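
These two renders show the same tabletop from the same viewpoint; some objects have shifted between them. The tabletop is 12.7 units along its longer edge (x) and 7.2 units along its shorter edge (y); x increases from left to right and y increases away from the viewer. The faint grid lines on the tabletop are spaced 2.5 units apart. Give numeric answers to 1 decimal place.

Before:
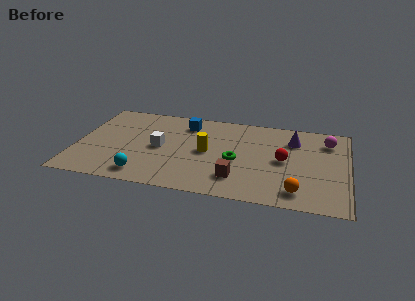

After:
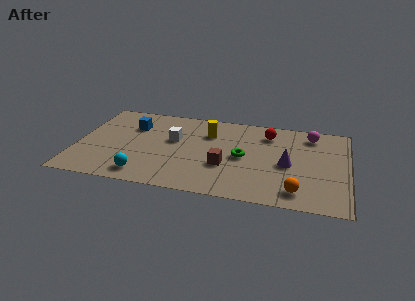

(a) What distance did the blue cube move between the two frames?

2.6

The blue cube moved from about (5.0, 5.8) to (2.5, 5.1), a distance of √(2.5² + 0.7²) ≈ 2.6.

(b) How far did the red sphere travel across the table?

2.2

The red sphere moved from about (9.7, 3.6) to (8.9, 5.7), a distance of √(0.8² + 2.1²) ≈ 2.2.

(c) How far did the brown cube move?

1.1

The brown cube moved from about (7.6, 1.7) to (7.0, 2.6), a distance of √(0.6² + 0.9²) ≈ 1.1.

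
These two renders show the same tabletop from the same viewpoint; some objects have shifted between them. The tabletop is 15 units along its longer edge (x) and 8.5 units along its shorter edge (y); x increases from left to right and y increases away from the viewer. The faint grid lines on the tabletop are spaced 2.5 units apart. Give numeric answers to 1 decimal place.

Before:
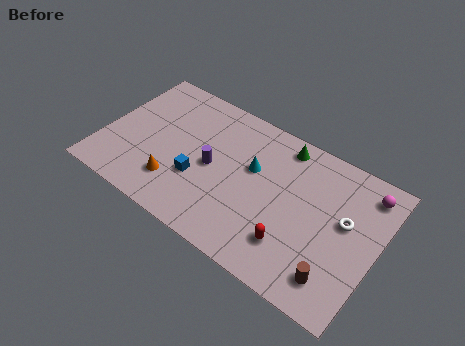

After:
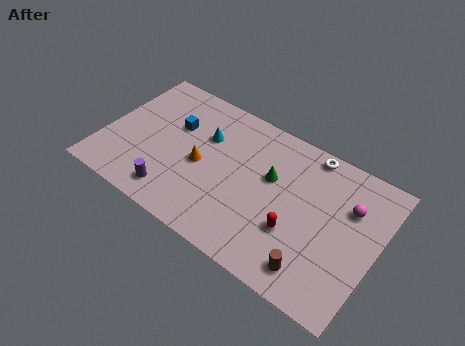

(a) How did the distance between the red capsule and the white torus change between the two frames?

+1.1

They were about 3.7 units apart before and 4.8 after — 1.1 units further apart.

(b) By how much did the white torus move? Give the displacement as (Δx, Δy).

(-2.4, 2.8)

The white torus started near (13.2, 4.9) and ended near (10.8, 7.7).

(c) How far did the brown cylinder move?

1.1

The brown cylinder was near (13.2, 1.6) before and (12.1, 1.4) after, so it travelled √(1.1² + 0.2²) ≈ 1.1 units.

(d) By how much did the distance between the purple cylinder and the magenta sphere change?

+1.5

The distance was about 8.5 in the first image and 10.0 in the second, so they moved 1.5 units further apart.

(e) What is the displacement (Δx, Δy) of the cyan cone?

(-2.8, 0.5)

The cyan cone started near (8.1, 5.2) and ended near (5.3, 5.7).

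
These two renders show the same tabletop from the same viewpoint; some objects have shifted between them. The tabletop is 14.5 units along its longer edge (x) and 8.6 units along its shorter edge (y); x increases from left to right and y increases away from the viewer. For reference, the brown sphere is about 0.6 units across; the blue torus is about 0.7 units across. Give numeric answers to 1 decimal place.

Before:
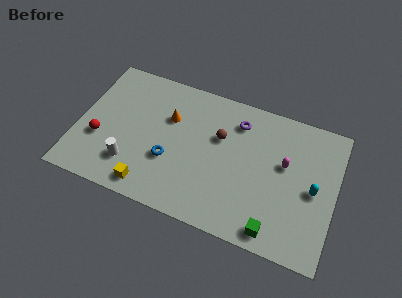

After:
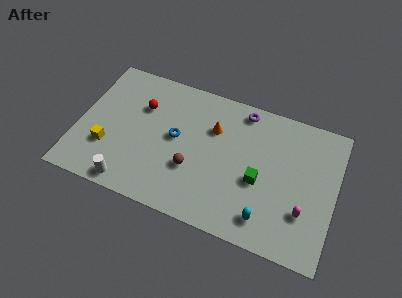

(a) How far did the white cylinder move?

1.2

The white cylinder moved from about (3.2, 2.1) to (3.3, 0.9), a distance of √(0.1² + 1.2²) ≈ 1.2.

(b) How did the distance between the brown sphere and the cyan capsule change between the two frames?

-1.0

They were about 5.6 units apart before and 4.6 after — 1.0 units closer together.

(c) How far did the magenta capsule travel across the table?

2.8

The magenta capsule moved from about (11.6, 5.1) to (12.9, 2.6), a distance of √(1.3² + 2.5²) ≈ 2.8.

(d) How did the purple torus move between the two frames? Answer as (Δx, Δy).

(0.2, 0.8)

From the two frames, the purple torus sits at roughly (8.8, 6.8) before and (9.0, 7.6) after.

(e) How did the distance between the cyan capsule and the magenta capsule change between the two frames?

+0.3

The distance was about 2.0 in the first image and 2.3 in the second, so they moved 0.3 units further apart.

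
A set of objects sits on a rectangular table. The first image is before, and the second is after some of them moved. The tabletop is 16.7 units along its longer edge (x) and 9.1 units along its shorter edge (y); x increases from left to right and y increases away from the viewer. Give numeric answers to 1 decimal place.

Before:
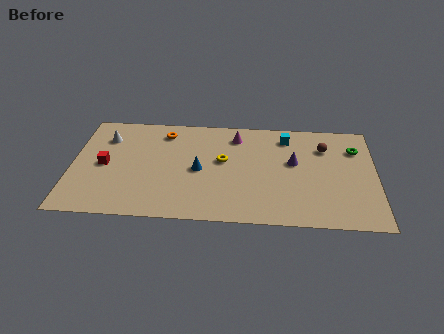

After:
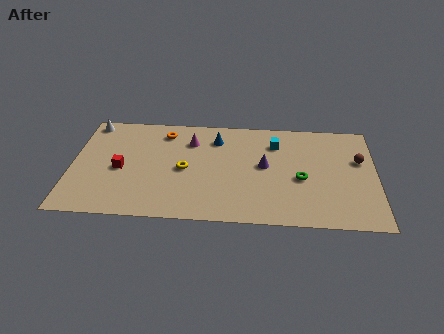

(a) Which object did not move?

the orange torus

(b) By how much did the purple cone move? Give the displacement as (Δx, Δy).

(-1.6, -0.4)

The purple cone started near (12.2, 5.3) and ended near (10.6, 4.9).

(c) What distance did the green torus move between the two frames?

4.1

The green torus was near (15.6, 6.7) before and (12.6, 3.9) after, so it travelled √(3.0² + 2.8²) ≈ 4.1 units.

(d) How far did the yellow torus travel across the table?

2.3

The yellow torus moved from about (8.3, 5.2) to (6.2, 4.3), a distance of √(2.1² + 0.9²) ≈ 2.3.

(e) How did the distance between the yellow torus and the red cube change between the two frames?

-3.0

Before: roughly 6.5 units apart; after: 3.5. That's 3.0 units closer together.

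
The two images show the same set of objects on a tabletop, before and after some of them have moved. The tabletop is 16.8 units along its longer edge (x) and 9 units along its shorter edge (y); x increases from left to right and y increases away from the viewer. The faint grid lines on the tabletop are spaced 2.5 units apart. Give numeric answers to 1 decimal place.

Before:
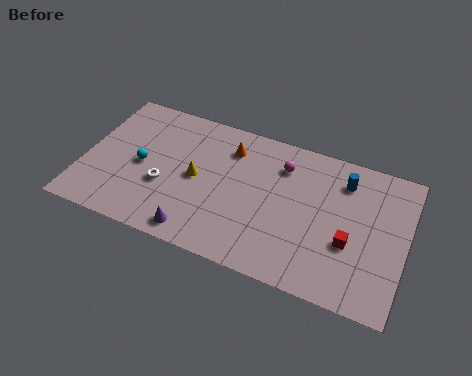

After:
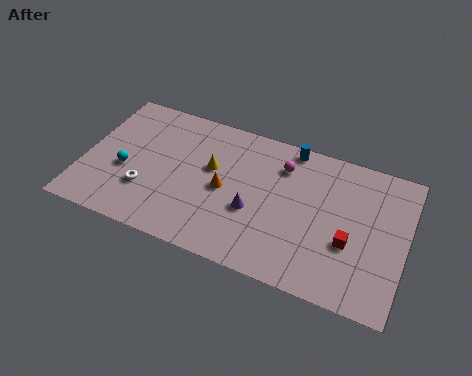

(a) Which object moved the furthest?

the purple cone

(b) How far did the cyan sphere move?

1.0

From (3.0, 4.3) to (2.2, 3.7), the cyan sphere covered √(0.8² + 0.6²) ≈ 1.0 units.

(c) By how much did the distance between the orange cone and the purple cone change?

-4.2

Before: roughly 6.0 units apart; after: 1.8. That's 4.2 units closer together.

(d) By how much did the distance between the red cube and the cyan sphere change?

+0.8

Before: roughly 11.0 units apart; after: 11.8. That's 0.8 units further apart.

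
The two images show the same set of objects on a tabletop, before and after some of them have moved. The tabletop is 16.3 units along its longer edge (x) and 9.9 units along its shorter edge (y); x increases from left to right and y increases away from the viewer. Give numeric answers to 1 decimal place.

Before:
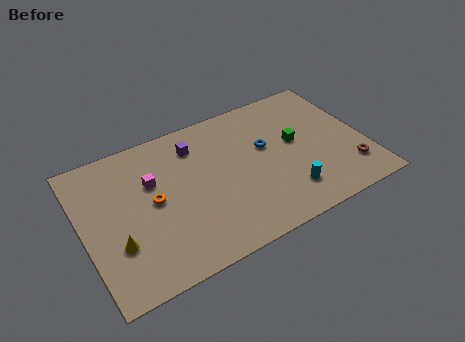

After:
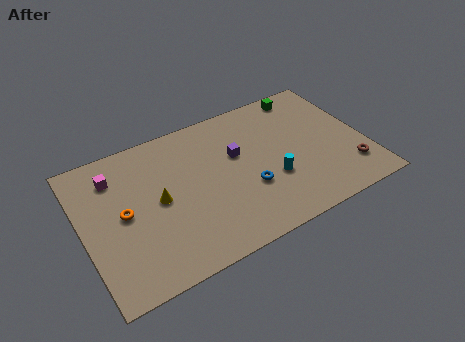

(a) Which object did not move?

the brown torus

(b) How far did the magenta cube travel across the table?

2.4

The magenta cube was near (4.1, 6.4) before and (2.1, 7.7) after, so it travelled √(2.0² + 1.3²) ≈ 2.4 units.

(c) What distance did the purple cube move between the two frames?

2.8

The purple cube moved from about (6.8, 7.8) to (9.0, 6.1), a distance of √(2.2² + 1.7²) ≈ 2.8.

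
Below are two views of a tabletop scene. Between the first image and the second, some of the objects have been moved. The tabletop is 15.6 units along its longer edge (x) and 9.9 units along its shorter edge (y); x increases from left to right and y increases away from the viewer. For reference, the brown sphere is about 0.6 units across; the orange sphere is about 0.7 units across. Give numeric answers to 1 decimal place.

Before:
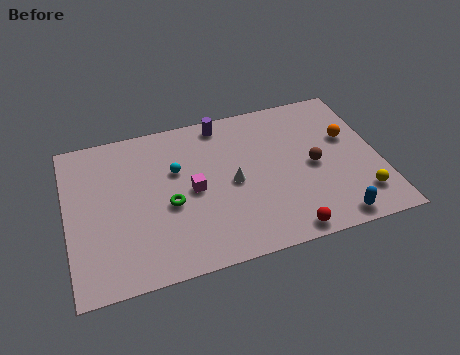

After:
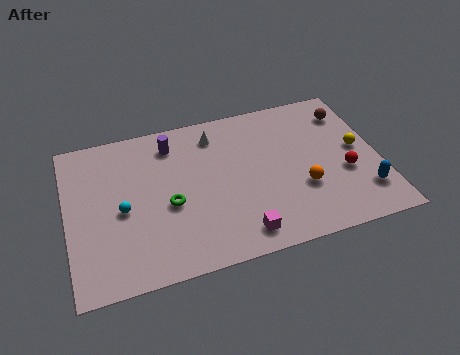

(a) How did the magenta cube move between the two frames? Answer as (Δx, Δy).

(2.1, -3.4)

From the two frames, the magenta cube sits at roughly (6.2, 4.8) before and (8.3, 1.4) after.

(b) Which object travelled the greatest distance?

the red sphere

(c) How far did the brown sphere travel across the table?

3.7

From (12.3, 4.7) to (14.4, 7.8), the brown sphere covered √(2.1² + 3.1²) ≈ 3.7 units.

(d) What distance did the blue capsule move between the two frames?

2.1

The blue capsule moved from about (12.9, 1.0) to (14.6, 2.3), a distance of √(1.7² + 1.3²) ≈ 2.1.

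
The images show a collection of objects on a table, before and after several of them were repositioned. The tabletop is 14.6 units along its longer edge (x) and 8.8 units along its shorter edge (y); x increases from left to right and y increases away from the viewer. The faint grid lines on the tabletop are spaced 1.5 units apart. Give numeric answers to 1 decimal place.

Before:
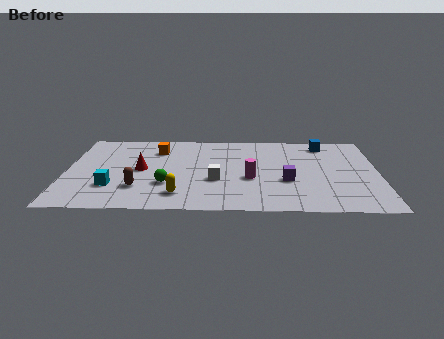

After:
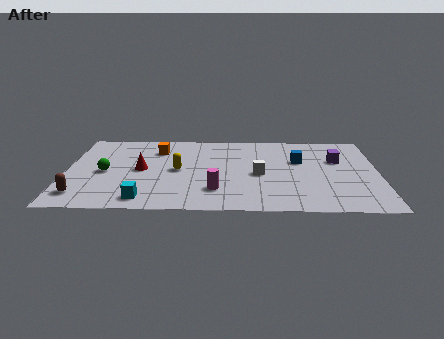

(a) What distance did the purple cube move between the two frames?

3.4

From (10.3, 3.3) to (12.7, 5.7), the purple cube covered √(2.4² + 2.4²) ≈ 3.4 units.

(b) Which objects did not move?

the red cone and the orange cube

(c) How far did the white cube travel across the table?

2.1

From (7.0, 3.3) to (9.0, 4.0), the white cube covered √(2.0² + 0.7²) ≈ 2.1 units.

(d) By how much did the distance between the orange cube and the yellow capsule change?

-2.6

Before: roughly 5.1 units apart; after: 2.5. That's 2.6 units closer together.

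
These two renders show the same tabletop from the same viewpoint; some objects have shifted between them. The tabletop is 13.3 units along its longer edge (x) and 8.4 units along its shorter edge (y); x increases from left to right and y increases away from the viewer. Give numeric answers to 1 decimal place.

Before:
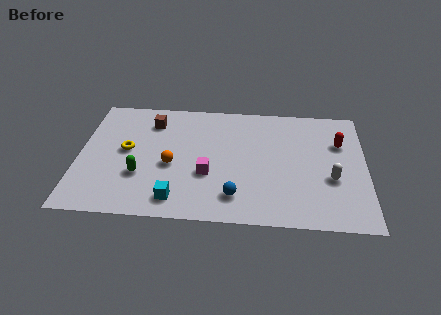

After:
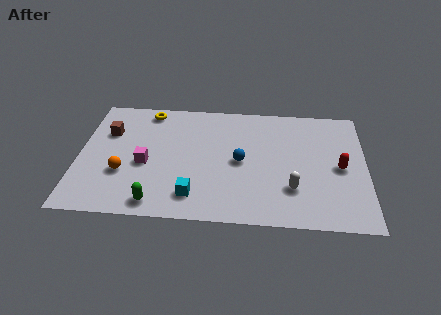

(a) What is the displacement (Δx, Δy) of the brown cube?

(-2.0, -0.9)

The brown cube started near (3.3, 6.6) and ended near (1.3, 5.7).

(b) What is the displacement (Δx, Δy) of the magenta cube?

(-2.9, 0.5)

The magenta cube was at about (6.0, 3.1) and moved to about (3.1, 3.6).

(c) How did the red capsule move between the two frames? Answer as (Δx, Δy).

(0.0, -1.7)

The red capsule started near (12.1, 5.7) and ended near (12.1, 4.0).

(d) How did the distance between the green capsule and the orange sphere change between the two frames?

+0.9

The distance was about 1.6 in the first image and 2.5 in the second, so they moved 0.9 units further apart.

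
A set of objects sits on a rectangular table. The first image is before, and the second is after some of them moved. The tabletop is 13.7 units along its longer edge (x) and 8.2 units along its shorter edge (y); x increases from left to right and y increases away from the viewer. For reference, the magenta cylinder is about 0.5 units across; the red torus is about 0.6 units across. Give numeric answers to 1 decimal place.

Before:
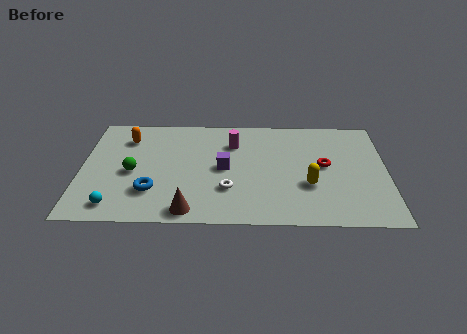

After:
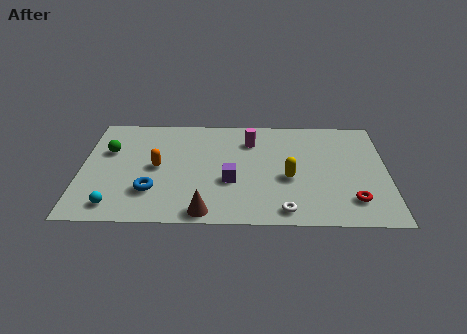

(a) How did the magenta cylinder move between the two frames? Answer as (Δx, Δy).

(0.8, 0.2)

From the two frames, the magenta cylinder sits at roughly (6.8, 6.0) before and (7.6, 6.2) after.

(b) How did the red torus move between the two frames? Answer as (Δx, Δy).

(1.2, -2.6)

From the two frames, the red torus sits at roughly (10.9, 4.4) before and (12.1, 1.8) after.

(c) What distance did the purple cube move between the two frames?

1.0

The purple cube was near (6.4, 4.1) before and (6.7, 3.1) after, so it travelled √(0.3² + 1.0²) ≈ 1.0 units.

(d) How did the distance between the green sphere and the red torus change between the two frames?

+2.8

Before: roughly 8.6 units apart; after: 11.4. That's 2.8 units further apart.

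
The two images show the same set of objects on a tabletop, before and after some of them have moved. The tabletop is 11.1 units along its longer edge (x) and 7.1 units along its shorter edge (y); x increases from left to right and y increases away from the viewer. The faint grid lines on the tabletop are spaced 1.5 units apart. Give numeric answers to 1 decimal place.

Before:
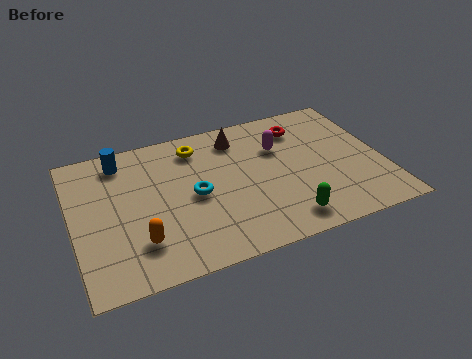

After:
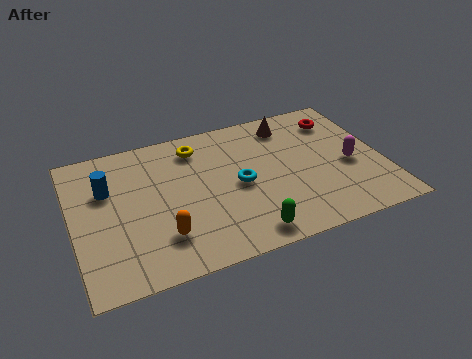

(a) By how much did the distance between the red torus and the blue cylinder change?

+2.0

The distance was about 6.5 in the first image and 8.5 in the second, so they moved 2.0 units further apart.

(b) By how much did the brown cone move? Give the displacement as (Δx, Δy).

(1.9, 0.1)

From the two frames, the brown cone sits at roughly (6.1, 5.8) before and (8.0, 5.9) after.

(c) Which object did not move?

the yellow torus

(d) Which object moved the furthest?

the magenta capsule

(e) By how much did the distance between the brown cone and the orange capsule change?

+0.9

Before: roughly 5.6 units apart; after: 6.5. That's 0.9 units further apart.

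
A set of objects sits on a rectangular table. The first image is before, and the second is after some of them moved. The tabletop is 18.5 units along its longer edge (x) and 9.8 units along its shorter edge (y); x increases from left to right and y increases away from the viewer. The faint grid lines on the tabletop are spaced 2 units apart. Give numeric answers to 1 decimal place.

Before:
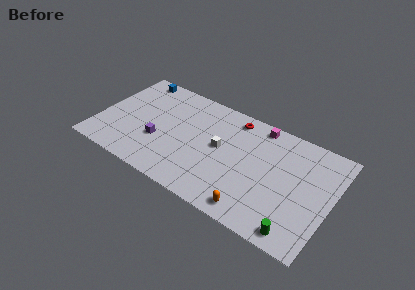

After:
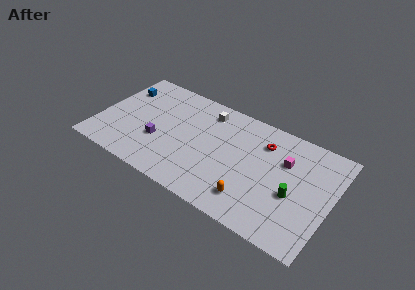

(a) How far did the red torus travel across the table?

2.8

The red torus was near (10.3, 8.5) before and (12.9, 7.4) after, so it travelled √(2.6² + 1.1²) ≈ 2.8 units.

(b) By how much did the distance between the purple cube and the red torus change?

+1.5

The distance was about 7.3 in the first image and 8.8 in the second, so they moved 1.5 units further apart.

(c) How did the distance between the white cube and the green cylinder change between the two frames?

+0.6

The distance was about 7.9 in the first image and 8.5 in the second, so they moved 0.6 units further apart.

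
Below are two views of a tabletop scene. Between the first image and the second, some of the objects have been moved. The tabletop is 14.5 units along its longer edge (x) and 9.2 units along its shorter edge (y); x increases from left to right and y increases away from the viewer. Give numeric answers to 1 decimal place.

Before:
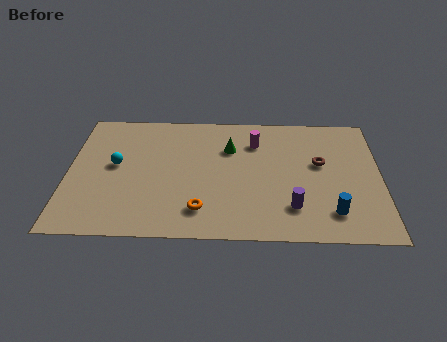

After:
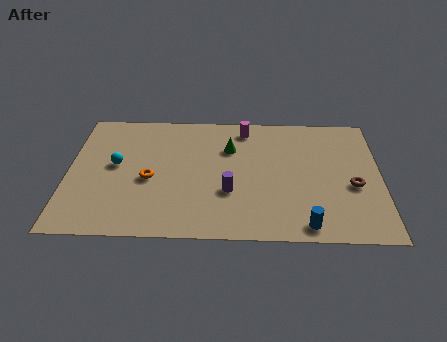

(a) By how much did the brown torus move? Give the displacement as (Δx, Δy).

(1.5, -1.6)

From the two frames, the brown torus sits at roughly (11.7, 5.4) before and (13.2, 3.8) after.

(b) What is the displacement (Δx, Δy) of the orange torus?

(-2.4, 2.1)

The orange torus started near (6.2, 1.9) and ended near (3.8, 4.0).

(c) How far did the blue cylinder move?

1.5

The blue cylinder was near (12.2, 1.9) before and (11.0, 1.0) after, so it travelled √(1.2² + 0.9²) ≈ 1.5 units.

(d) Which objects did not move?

the cyan sphere and the green cone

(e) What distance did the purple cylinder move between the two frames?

3.1

From (10.4, 2.2) to (7.5, 3.2), the purple cylinder covered √(2.9² + 1.0²) ≈ 3.1 units.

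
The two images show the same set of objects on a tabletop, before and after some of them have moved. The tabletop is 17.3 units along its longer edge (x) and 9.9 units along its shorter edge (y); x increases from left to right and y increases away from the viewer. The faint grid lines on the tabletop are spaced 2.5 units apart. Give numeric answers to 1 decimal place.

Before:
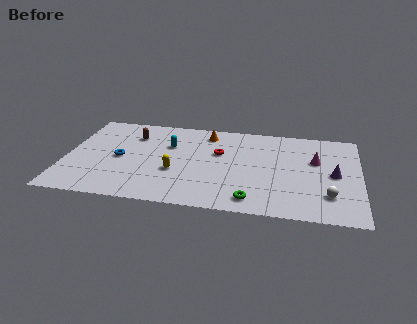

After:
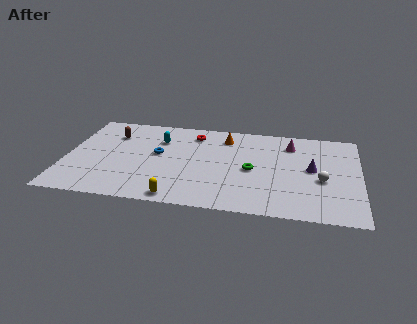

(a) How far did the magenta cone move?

2.2

From (14.7, 6.2) to (13.2, 7.8), the magenta cone covered √(1.5² + 1.6²) ≈ 2.2 units.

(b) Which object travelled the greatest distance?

the green torus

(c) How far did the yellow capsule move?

2.8

The yellow capsule was near (6.5, 3.7) before and (6.8, 0.9) after, so it travelled √(0.3² + 2.8²) ≈ 2.8 units.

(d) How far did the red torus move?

2.5

The red torus was near (9.0, 6.2) before and (7.4, 8.1) after, so it travelled √(1.6² + 1.9²) ≈ 2.5 units.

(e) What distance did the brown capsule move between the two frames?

1.2

From (3.8, 7.4) to (2.6, 7.3), the brown capsule covered √(1.2² + 0.1²) ≈ 1.2 units.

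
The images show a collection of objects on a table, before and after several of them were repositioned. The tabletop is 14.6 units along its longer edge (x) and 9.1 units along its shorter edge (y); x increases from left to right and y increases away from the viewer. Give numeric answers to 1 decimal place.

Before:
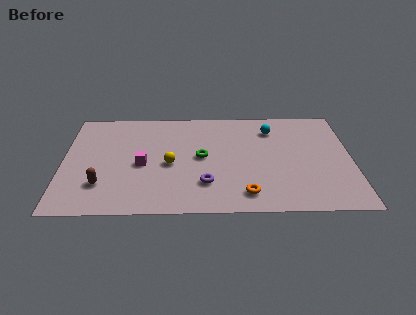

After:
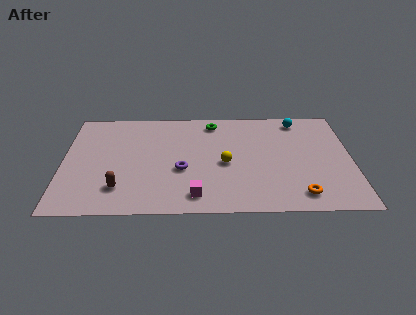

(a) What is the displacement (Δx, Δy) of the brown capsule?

(0.9, -0.3)

From the two frames, the brown capsule sits at roughly (2.0, 2.4) before and (2.9, 2.1) after.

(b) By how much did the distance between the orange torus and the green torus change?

+3.8

The distance was about 3.9 in the first image and 7.7 in the second, so they moved 3.8 units further apart.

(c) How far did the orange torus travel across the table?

2.7

The orange torus moved from about (9.2, 1.5) to (11.9, 1.4), a distance of √(2.7² + 0.1²) ≈ 2.7.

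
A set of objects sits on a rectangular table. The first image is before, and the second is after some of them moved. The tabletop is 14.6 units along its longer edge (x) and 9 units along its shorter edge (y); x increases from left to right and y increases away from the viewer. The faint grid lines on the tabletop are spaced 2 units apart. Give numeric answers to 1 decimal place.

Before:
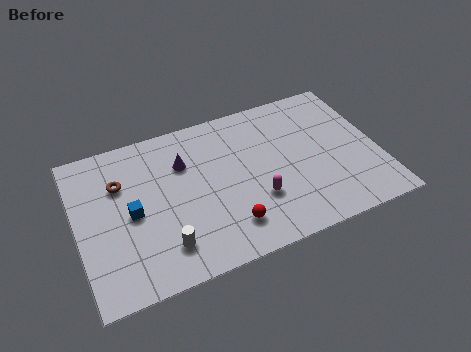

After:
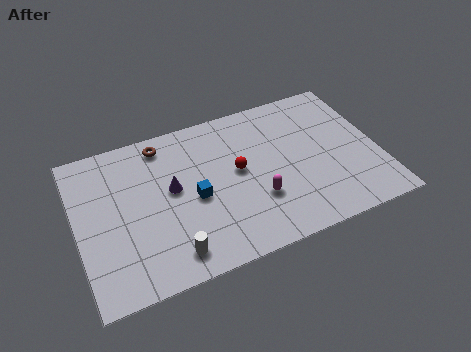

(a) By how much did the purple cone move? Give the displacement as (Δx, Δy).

(-0.7, -1.3)

From the two frames, the purple cone sits at roughly (5.3, 6.3) before and (4.6, 5.0) after.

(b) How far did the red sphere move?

3.1

The red sphere was near (7.0, 1.9) before and (7.8, 4.9) after, so it travelled √(0.8² + 3.0²) ≈ 3.1 units.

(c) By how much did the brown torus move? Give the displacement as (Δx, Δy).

(2.2, 1.6)

The brown torus was at about (2.2, 6.2) and moved to about (4.4, 7.8).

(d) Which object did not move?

the magenta capsule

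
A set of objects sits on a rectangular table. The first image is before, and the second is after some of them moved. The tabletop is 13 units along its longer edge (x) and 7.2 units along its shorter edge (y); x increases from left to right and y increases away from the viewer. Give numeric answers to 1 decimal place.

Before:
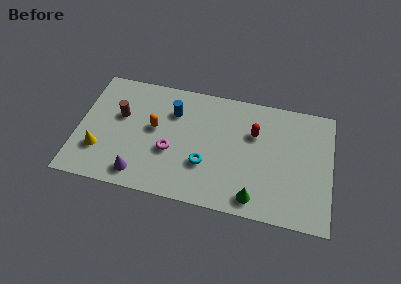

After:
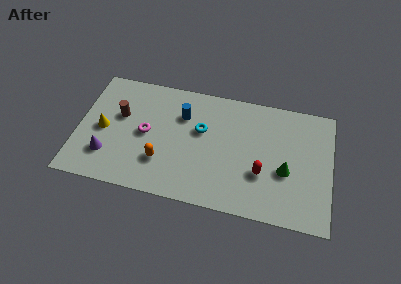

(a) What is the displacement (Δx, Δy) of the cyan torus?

(-0.3, 2.0)

The cyan torus was at about (6.6, 2.4) and moved to about (6.3, 4.4).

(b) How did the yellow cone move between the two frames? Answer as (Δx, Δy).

(0.1, 1.3)

From the two frames, the yellow cone sits at roughly (1.2, 2.1) before and (1.3, 3.4) after.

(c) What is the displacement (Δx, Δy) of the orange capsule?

(0.5, -1.9)

From the two frames, the orange capsule sits at roughly (3.9, 4.0) before and (4.4, 2.1) after.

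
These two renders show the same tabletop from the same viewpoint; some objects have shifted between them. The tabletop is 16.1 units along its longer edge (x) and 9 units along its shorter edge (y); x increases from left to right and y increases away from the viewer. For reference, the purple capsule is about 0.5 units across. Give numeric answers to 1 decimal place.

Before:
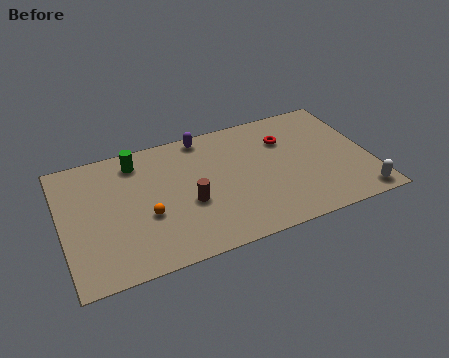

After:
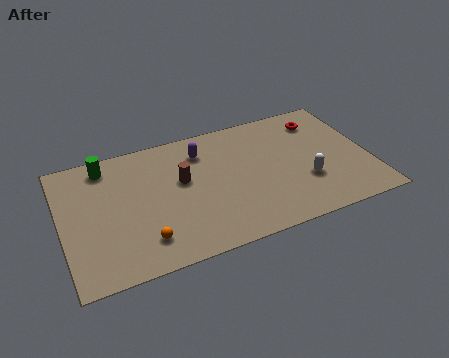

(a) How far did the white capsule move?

3.3

The white capsule was near (15.2, 1.0) before and (12.6, 3.0) after, so it travelled √(2.6² + 2.0²) ≈ 3.3 units.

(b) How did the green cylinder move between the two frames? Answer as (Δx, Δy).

(-1.6, 0.2)

The green cylinder was at about (4.1, 7.5) and moved to about (2.5, 7.7).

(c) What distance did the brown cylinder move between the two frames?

1.7

The brown cylinder was near (6.5, 3.6) before and (6.3, 5.3) after, so it travelled √(0.2² + 1.7²) ≈ 1.7 units.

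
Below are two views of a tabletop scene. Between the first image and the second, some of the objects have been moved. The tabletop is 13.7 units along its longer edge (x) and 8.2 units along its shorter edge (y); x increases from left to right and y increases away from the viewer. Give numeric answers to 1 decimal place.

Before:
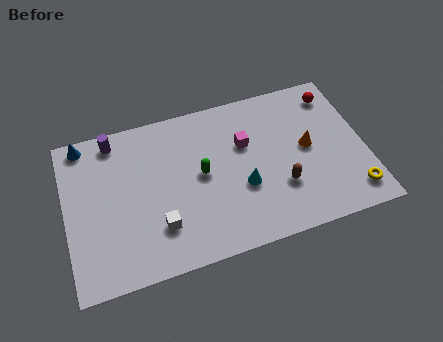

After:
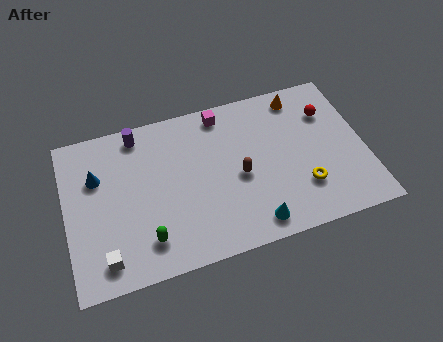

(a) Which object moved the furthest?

the green capsule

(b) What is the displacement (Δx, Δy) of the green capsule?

(-2.7, -2.6)

The green capsule was at about (6.2, 4.3) and moved to about (3.5, 1.7).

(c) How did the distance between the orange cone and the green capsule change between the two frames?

+4.3

Before: roughly 4.9 units apart; after: 9.2. That's 4.3 units further apart.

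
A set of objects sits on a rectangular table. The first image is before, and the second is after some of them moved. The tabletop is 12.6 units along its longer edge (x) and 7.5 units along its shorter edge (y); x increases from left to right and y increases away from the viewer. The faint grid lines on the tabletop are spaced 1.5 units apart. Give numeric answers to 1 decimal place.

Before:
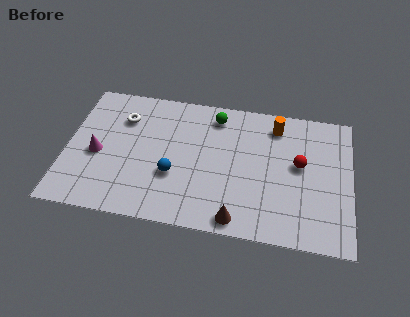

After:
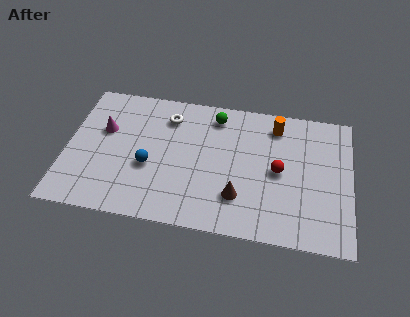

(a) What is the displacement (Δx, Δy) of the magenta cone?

(0.2, 1.4)

The magenta cone started near (1.4, 3.3) and ended near (1.6, 4.7).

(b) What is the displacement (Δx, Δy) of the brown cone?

(0.0, 1.2)

The brown cone started near (7.7, 0.8) and ended near (7.7, 2.0).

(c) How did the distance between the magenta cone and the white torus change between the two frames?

+0.6

They were about 2.4 units apart before and 3.0 after — 0.6 units further apart.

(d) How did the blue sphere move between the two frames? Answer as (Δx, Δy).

(-1.1, 0.3)

The blue sphere started near (4.8, 2.7) and ended near (3.7, 3.0).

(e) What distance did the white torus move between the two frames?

2.0

The white torus moved from about (2.4, 5.5) to (4.4, 5.9), a distance of √(2.0² + 0.4²) ≈ 2.0.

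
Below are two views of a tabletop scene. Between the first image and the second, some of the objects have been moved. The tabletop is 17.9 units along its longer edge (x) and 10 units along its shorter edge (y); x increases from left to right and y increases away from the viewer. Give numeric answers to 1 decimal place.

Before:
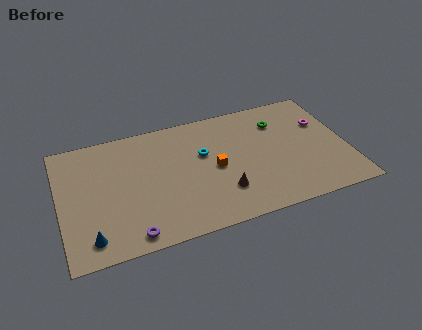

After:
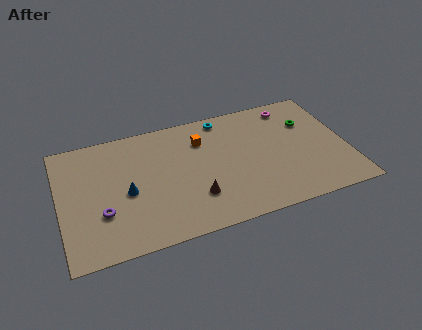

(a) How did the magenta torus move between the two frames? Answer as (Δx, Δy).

(-1.8, 2.0)

The magenta torus started near (16.6, 6.6) and ended near (14.8, 8.6).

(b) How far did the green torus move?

1.9

From (13.9, 7.5) to (15.7, 6.9), the green torus covered √(1.8² + 0.6²) ≈ 1.9 units.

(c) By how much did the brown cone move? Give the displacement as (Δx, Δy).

(-1.7, 0.1)

The brown cone started near (9.9, 2.7) and ended near (8.2, 2.8).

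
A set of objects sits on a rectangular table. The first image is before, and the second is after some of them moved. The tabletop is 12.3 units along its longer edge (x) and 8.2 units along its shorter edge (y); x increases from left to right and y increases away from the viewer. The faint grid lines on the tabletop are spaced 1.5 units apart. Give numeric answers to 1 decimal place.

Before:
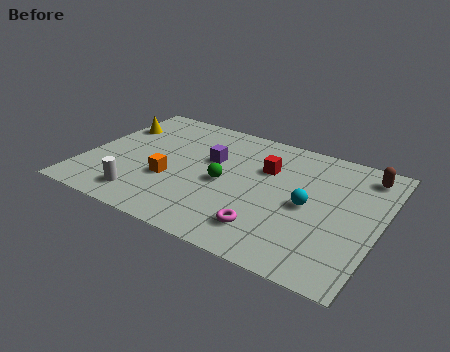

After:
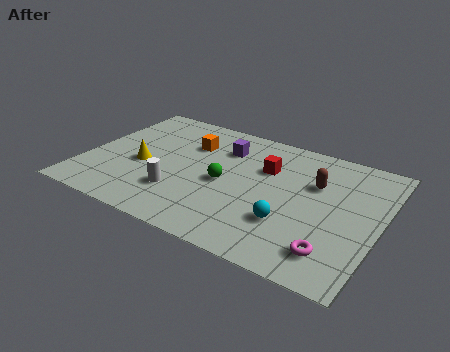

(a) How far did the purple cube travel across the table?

1.1

The purple cube moved from about (5.1, 5.1) to (5.5, 6.1), a distance of √(0.4² + 1.0²) ≈ 1.1.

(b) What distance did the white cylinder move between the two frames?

1.7

The white cylinder moved from about (2.8, 1.4) to (4.2, 2.3), a distance of √(1.4² + 0.9²) ≈ 1.7.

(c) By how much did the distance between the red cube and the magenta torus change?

+1.3

Before: roughly 3.8 units apart; after: 5.1. That's 1.3 units further apart.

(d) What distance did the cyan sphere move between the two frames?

1.5

From (9.4, 3.9) to (8.8, 2.5), the cyan sphere covered √(0.6² + 1.4²) ≈ 1.5 units.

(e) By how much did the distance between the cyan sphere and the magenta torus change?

-0.5

Before: roughly 2.6 units apart; after: 2.1. That's 0.5 units closer together.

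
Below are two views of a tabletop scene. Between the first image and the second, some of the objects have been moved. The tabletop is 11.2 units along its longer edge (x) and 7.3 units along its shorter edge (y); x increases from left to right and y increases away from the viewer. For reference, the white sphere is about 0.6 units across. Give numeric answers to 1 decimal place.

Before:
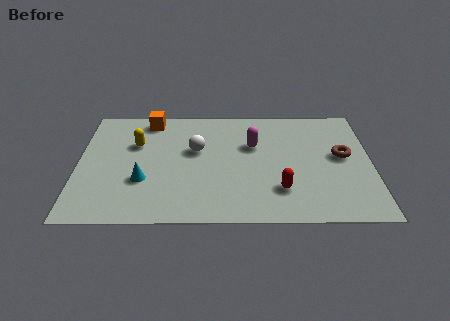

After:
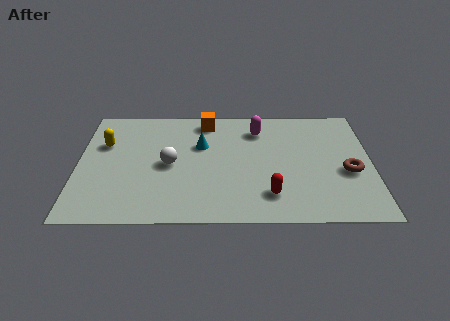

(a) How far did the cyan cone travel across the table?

3.1

The cyan cone was near (2.5, 2.5) before and (4.7, 4.7) after, so it travelled √(2.2² + 2.2²) ≈ 3.1 units.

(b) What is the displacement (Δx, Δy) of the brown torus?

(0.2, -1.0)

The brown torus was at about (10.1, 4.0) and moved to about (10.3, 3.0).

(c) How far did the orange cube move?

2.2

From (2.7, 6.4) to (4.9, 6.3), the orange cube covered √(2.2² + 0.1²) ≈ 2.2 units.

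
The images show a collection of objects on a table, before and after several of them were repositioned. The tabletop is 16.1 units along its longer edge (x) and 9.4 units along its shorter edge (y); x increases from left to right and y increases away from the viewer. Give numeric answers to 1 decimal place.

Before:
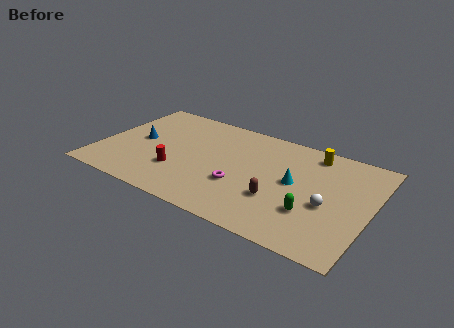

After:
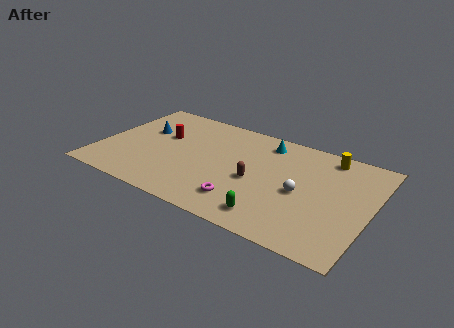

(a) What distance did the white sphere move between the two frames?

1.6

From (13.7, 3.9) to (12.1, 4.3), the white sphere covered √(1.6² + 0.4²) ≈ 1.6 units.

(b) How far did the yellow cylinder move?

0.9

The yellow cylinder moved from about (12.3, 8.1) to (13.2, 8.2), a distance of √(0.9² + 0.1²) ≈ 0.9.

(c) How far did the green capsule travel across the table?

2.5

The green capsule moved from about (12.9, 2.9) to (10.8, 1.5), a distance of √(2.1² + 1.4²) ≈ 2.5.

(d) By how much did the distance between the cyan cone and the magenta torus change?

+2.5

The distance was about 3.4 in the first image and 5.9 in the second, so they moved 2.5 units further apart.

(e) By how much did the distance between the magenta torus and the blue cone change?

+1.2

Before: roughly 6.6 units apart; after: 7.8. That's 1.2 units further apart.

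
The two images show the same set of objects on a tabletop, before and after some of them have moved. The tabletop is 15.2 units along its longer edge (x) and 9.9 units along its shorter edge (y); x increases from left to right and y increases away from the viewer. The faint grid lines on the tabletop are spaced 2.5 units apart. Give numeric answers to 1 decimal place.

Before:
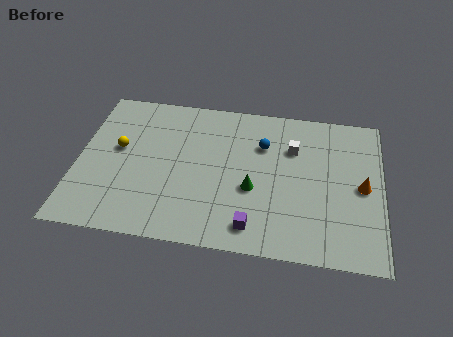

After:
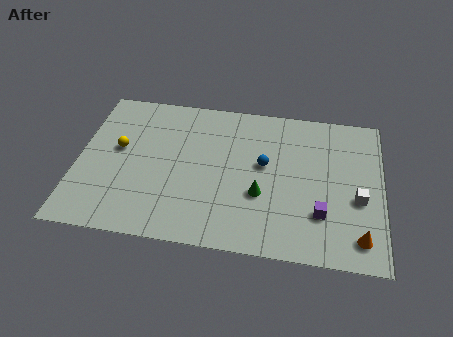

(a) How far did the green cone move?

0.5

From (8.8, 3.9) to (9.2, 3.6), the green cone covered √(0.4² + 0.3²) ≈ 0.5 units.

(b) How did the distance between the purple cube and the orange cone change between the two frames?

-4.0

The distance was about 6.2 in the first image and 2.2 in the second, so they moved 4.0 units closer together.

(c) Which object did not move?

the yellow sphere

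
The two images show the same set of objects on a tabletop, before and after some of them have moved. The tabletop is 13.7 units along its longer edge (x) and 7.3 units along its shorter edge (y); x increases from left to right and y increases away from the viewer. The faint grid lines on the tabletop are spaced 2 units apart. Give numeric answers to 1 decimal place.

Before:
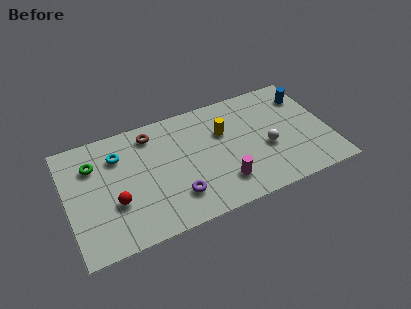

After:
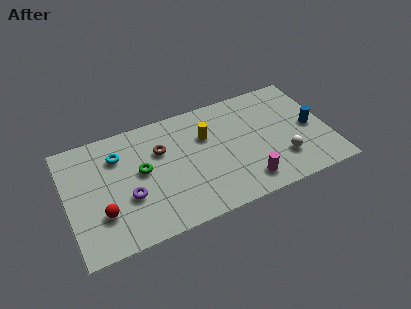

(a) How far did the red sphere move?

0.8

From (2.4, 2.6) to (1.7, 2.2), the red sphere covered √(0.7² + 0.4²) ≈ 0.8 units.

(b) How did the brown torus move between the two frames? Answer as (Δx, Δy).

(0.4, -1.2)

The brown torus started near (4.6, 6.1) and ended near (5.0, 4.9).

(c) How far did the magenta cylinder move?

1.3

The magenta cylinder was near (7.9, 1.7) before and (9.1, 1.3) after, so it travelled √(1.2² + 0.4²) ≈ 1.3 units.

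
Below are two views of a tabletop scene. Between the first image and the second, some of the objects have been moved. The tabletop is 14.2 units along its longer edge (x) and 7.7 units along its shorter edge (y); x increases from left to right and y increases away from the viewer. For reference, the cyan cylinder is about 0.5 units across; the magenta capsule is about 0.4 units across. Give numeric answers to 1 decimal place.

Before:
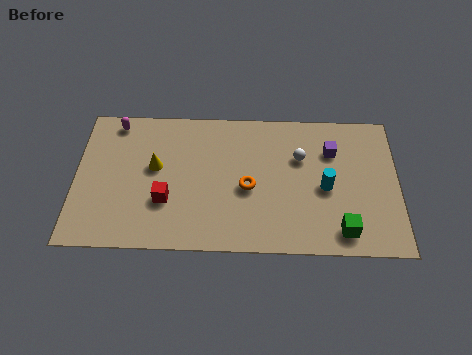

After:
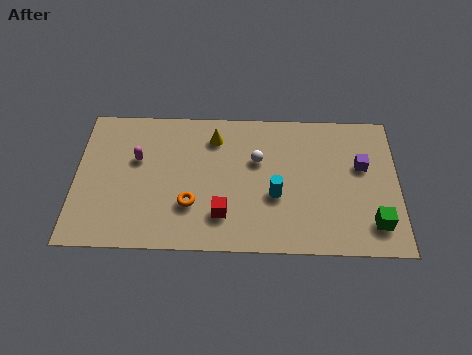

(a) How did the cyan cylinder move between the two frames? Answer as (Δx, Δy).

(-2.2, -0.5)

The cyan cylinder started near (11.0, 3.5) and ended near (8.8, 3.0).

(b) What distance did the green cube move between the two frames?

1.5

The green cube was near (11.7, 1.2) before and (13.1, 1.6) after, so it travelled √(1.4² + 0.4²) ≈ 1.5 units.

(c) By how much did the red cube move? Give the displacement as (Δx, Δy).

(2.5, -0.7)

The red cube was at about (4.0, 2.6) and moved to about (6.5, 1.9).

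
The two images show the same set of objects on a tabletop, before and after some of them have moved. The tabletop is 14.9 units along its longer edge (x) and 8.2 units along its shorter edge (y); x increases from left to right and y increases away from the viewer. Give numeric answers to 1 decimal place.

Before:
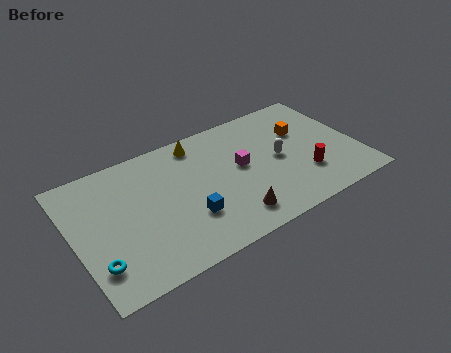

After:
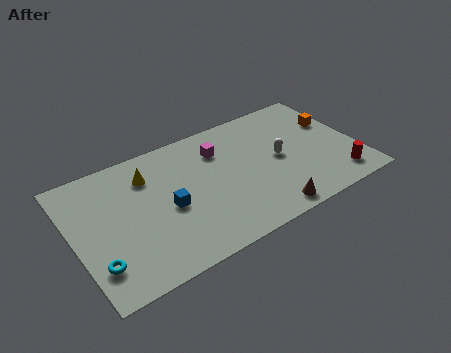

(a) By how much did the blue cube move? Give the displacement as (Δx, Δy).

(-0.9, 1.1)

The blue cube started near (5.7, 2.6) and ended near (4.8, 3.7).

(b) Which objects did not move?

the white capsule and the cyan torus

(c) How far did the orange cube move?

1.7

The orange cube moved from about (12.3, 5.4) to (14.0, 5.3), a distance of √(1.7² + 0.1²) ≈ 1.7.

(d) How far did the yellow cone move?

2.9

The yellow cone moved from about (6.9, 7.1) to (4.1, 6.2), a distance of √(2.8² + 0.9²) ≈ 2.9.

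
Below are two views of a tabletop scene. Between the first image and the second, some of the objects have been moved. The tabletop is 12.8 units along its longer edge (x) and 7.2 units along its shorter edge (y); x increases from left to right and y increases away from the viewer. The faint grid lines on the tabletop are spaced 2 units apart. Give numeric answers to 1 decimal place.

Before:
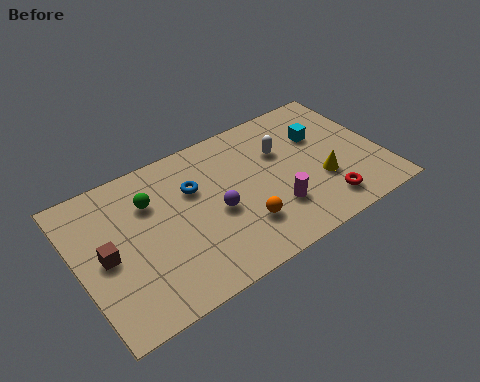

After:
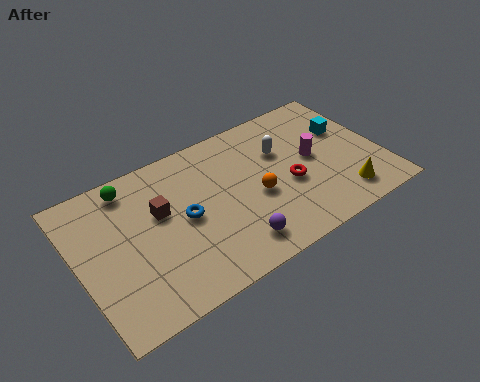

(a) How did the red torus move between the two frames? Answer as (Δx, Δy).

(-1.2, 1.7)

The red torus started near (10.0, 1.3) and ended near (8.8, 3.0).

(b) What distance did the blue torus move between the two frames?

1.3

The blue torus moved from about (5.0, 4.8) to (4.4, 3.6), a distance of √(0.6² + 1.2²) ≈ 1.3.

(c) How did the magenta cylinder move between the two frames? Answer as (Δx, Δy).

(2.0, 1.7)

The magenta cylinder was at about (8.0, 2.1) and moved to about (10.0, 3.8).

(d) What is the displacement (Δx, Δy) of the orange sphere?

(0.8, 1.1)

The orange sphere was at about (6.6, 2.0) and moved to about (7.4, 3.1).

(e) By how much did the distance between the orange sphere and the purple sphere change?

+0.7

The distance was about 1.5 in the first image and 2.2 in the second, so they moved 0.7 units further apart.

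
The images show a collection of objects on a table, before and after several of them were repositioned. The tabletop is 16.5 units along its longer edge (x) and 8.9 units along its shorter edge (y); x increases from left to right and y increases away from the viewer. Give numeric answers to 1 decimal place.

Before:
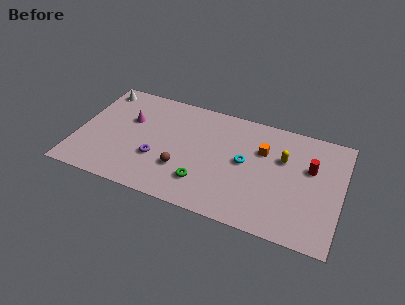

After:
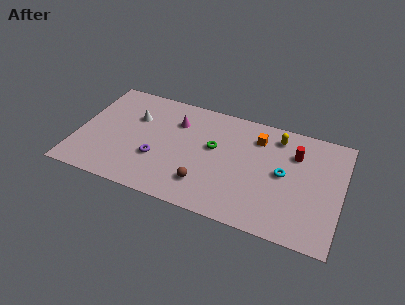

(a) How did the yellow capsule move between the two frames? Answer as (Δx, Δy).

(-0.5, 1.6)

From the two frames, the yellow capsule sits at roughly (12.8, 5.8) before and (12.3, 7.4) after.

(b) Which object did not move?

the purple torus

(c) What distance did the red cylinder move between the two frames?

1.3

From (14.5, 5.6) to (13.5, 6.4), the red cylinder covered √(1.0² + 0.8²) ≈ 1.3 units.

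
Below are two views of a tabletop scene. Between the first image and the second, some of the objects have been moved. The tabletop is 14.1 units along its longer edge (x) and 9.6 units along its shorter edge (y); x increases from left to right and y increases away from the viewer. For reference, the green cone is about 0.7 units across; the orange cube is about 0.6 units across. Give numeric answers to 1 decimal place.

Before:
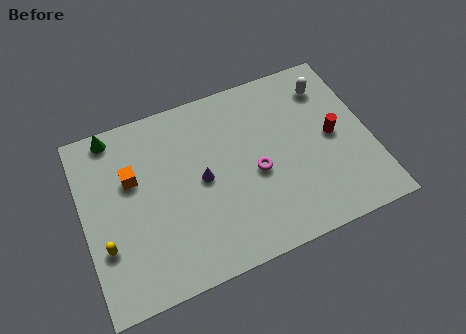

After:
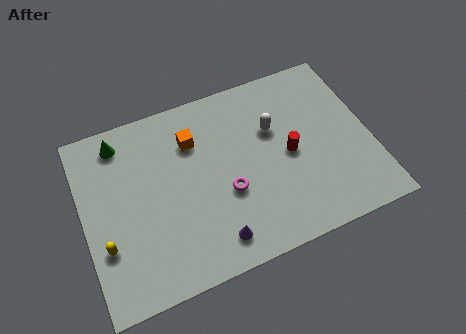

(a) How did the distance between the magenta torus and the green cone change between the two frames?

-1.4

They were about 8.0 units apart before and 6.6 after — 1.4 units closer together.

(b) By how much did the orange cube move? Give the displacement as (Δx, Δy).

(3.1, 0.9)

The orange cube was at about (2.5, 6.1) and moved to about (5.6, 7.0).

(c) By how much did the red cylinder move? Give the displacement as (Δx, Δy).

(-2.2, -0.2)

The red cylinder started near (12.3, 4.8) and ended near (10.1, 4.6).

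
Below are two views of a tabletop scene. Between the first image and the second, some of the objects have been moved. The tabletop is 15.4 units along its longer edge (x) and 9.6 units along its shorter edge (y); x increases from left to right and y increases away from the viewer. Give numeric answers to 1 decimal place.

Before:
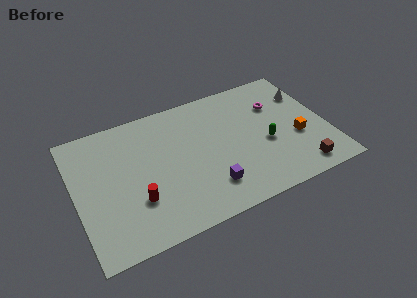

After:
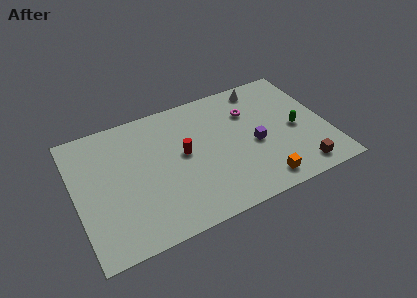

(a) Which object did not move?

the brown cube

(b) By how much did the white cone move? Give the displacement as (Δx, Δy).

(-2.6, 1.5)

The white cone was at about (14.5, 6.9) and moved to about (11.9, 8.4).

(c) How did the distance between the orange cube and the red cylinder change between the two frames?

-4.2

Before: roughly 10.0 units apart; after: 5.8. That's 4.2 units closer together.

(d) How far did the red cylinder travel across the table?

3.8

The red cylinder moved from about (3.5, 3.0) to (6.6, 5.2), a distance of √(3.1² + 2.2²) ≈ 3.8.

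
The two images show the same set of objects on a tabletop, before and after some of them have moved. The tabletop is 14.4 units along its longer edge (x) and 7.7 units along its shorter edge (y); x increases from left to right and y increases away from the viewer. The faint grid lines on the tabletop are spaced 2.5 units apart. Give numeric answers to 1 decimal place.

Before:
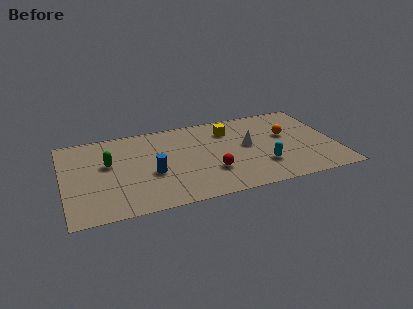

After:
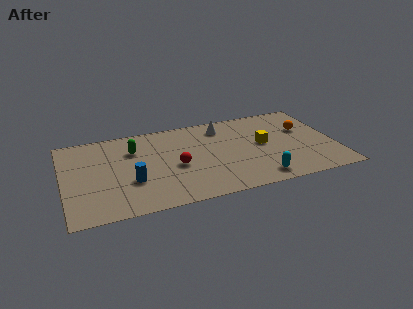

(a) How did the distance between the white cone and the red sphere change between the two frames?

+1.2

Before: roughly 2.8 units apart; after: 4.0. That's 1.2 units further apart.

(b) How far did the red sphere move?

2.1

The red sphere was near (7.7, 2.4) before and (5.9, 3.4) after, so it travelled √(1.8² + 1.0²) ≈ 2.1 units.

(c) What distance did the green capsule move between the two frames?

1.7

From (2.4, 4.6) to (3.8, 5.5), the green capsule covered √(1.4² + 0.9²) ≈ 1.7 units.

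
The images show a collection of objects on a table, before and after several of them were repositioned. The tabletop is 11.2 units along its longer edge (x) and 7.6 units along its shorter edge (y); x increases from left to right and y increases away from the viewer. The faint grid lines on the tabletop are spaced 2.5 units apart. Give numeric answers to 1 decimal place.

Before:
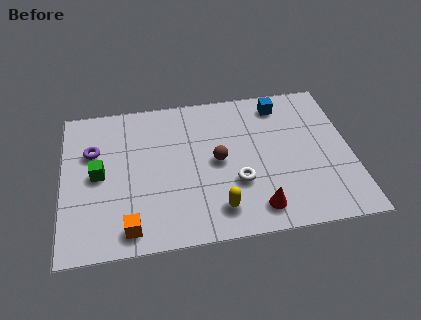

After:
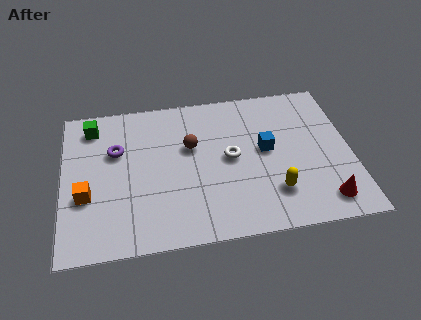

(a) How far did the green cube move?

2.5

The green cube was near (1.4, 3.8) before and (1.2, 6.3) after, so it travelled √(0.2² + 2.5²) ≈ 2.5 units.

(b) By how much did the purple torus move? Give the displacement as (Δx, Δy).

(0.9, -0.1)

The purple torus was at about (1.2, 5.0) and moved to about (2.1, 4.9).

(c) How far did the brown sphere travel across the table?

1.3

From (6.0, 3.8) to (5.0, 4.7), the brown sphere covered √(1.0² + 0.9²) ≈ 1.3 units.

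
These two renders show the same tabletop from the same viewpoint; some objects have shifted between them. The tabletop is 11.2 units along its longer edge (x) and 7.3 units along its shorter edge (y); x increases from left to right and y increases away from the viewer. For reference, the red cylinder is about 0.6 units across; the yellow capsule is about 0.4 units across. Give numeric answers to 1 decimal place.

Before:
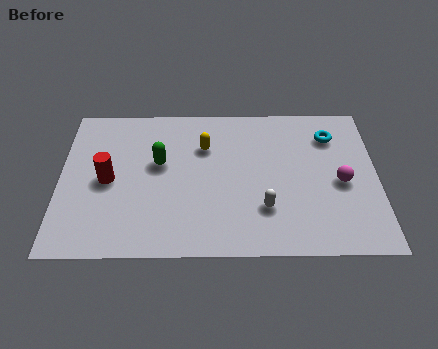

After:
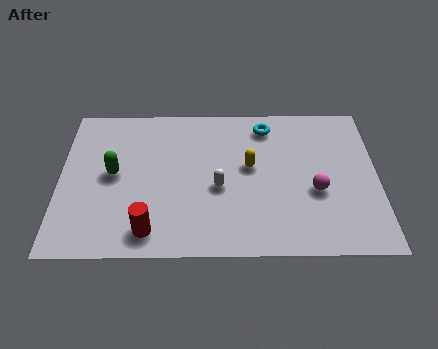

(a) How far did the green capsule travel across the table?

1.7

The green capsule moved from about (3.5, 4.3) to (1.9, 3.8), a distance of √(1.6² + 0.5²) ≈ 1.7.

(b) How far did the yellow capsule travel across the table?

1.9

From (5.1, 5.1) to (6.7, 4.1), the yellow capsule covered √(1.6² + 1.0²) ≈ 1.9 units.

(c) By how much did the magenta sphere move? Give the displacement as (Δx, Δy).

(-0.9, -0.4)

From the two frames, the magenta sphere sits at roughly (9.9, 3.3) before and (9.0, 2.9) after.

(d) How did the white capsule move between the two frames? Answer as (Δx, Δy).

(-1.6, 1.0)

From the two frames, the white capsule sits at roughly (7.2, 2.1) before and (5.6, 3.1) after.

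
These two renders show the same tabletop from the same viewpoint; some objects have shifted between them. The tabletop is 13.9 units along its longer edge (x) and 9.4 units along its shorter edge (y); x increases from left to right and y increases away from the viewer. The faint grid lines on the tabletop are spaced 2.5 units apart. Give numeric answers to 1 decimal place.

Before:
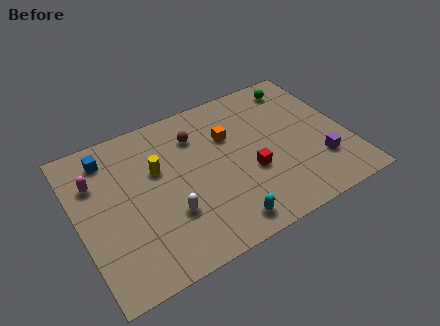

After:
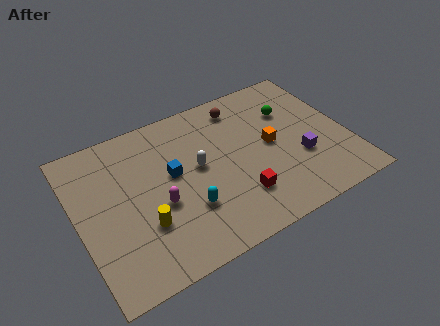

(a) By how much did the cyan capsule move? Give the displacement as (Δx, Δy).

(-1.6, 1.7)

From the two frames, the cyan capsule sits at roughly (6.9, 1.2) before and (5.3, 2.9) after.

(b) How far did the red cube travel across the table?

1.4

The red cube was near (8.7, 3.6) before and (7.9, 2.4) after, so it travelled √(0.8² + 1.2²) ≈ 1.4 units.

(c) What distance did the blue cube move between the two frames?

3.9

From (1.9, 7.8) to (4.9, 5.3), the blue cube covered √(3.0² + 2.5²) ≈ 3.9 units.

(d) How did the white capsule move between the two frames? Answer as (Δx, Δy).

(1.8, 2.1)

The white capsule started near (4.4, 3.0) and ended near (6.2, 5.1).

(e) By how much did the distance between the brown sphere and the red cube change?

+1.4

They were about 4.2 units apart before and 5.6 after — 1.4 units further apart.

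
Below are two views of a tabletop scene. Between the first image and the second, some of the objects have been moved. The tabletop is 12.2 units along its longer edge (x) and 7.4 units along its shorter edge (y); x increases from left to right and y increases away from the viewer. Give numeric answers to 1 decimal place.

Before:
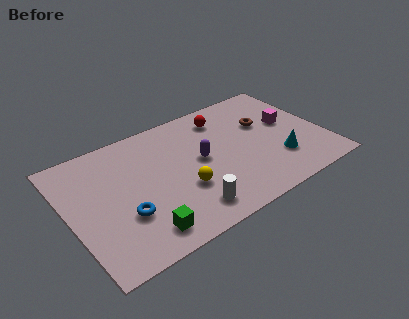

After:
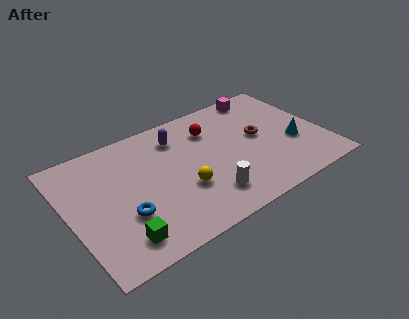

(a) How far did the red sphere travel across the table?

0.9

The red sphere was near (7.8, 6.0) before and (7.1, 5.5) after, so it travelled √(0.7² + 0.5²) ≈ 0.9 units.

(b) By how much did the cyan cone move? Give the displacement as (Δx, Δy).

(0.9, 0.7)

The cyan cone was at about (9.8, 2.1) and moved to about (10.7, 2.8).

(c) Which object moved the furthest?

the magenta cube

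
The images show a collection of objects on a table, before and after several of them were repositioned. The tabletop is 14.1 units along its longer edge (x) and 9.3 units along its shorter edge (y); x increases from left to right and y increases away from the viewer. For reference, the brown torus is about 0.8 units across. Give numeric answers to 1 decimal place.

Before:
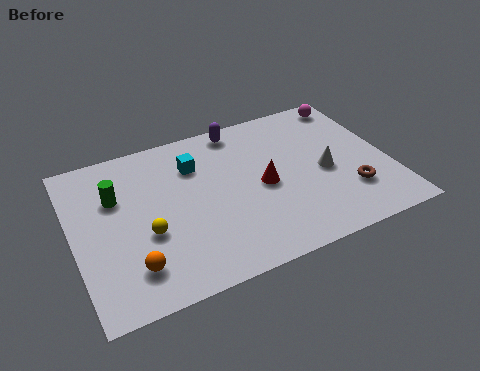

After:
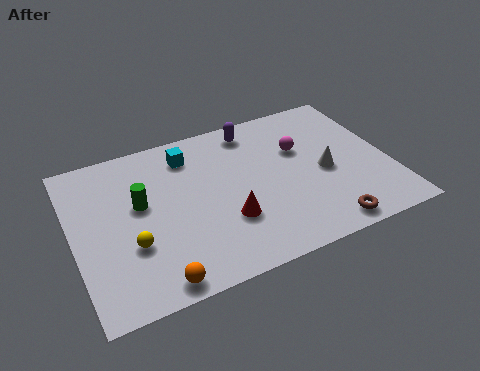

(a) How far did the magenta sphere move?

3.5

The magenta sphere was near (13.0, 8.2) before and (10.3, 6.0) after, so it travelled √(2.7² + 2.2²) ≈ 3.5 units.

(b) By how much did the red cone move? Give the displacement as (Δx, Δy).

(-1.8, -1.4)

From the two frames, the red cone sits at roughly (8.4, 4.4) before and (6.6, 3.0) after.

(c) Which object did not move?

the white cone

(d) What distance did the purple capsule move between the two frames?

0.7

The purple capsule was near (7.8, 8.3) before and (8.4, 8.0) after, so it travelled √(0.6² + 0.3²) ≈ 0.7 units.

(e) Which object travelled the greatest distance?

the magenta sphere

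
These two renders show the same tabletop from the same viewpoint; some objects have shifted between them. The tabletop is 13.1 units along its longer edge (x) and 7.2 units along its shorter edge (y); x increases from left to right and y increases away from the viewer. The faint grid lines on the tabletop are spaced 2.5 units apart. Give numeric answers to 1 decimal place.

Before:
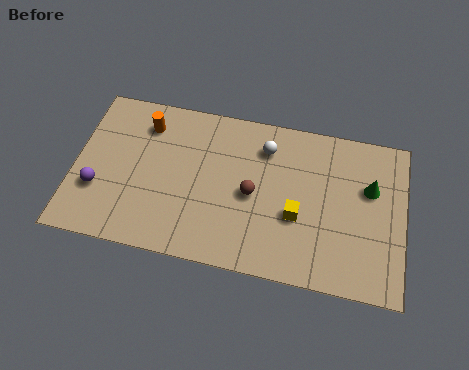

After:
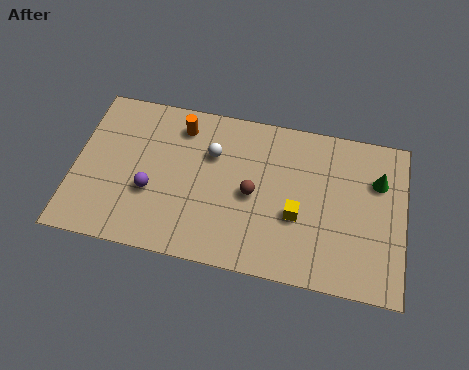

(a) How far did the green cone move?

0.5

The green cone moved from about (11.7, 4.6) to (12.0, 5.0), a distance of √(0.3² + 0.4²) ≈ 0.5.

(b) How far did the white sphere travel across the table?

2.2

The white sphere was near (7.5, 5.6) before and (5.4, 4.9) after, so it travelled √(2.1² + 0.7²) ≈ 2.2 units.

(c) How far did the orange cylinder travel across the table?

1.4

From (2.7, 5.7) to (4.1, 5.9), the orange cylinder covered √(1.4² + 0.2²) ≈ 1.4 units.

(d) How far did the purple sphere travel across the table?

2.1

The purple sphere was near (1.0, 2.4) before and (3.1, 2.7) after, so it travelled √(2.1² + 0.3²) ≈ 2.1 units.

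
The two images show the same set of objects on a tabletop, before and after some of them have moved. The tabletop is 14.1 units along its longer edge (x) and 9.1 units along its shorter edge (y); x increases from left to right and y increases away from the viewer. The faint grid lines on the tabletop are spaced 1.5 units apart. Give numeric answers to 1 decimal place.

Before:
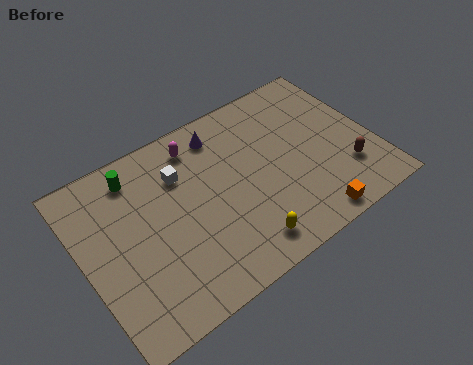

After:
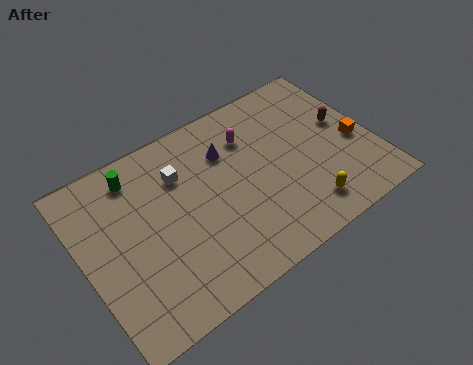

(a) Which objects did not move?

the white cube and the green cylinder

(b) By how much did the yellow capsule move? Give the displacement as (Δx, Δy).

(3.1, 0.2)

The yellow capsule started near (7.1, 1.4) and ended near (10.2, 1.6).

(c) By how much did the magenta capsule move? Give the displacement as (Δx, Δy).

(2.5, -0.9)

The magenta capsule started near (6.0, 7.6) and ended near (8.5, 6.7).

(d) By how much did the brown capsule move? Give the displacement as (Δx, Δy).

(0.4, 2.6)

The brown capsule started near (12.5, 2.5) and ended near (12.9, 5.1).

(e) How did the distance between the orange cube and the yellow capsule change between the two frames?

+0.5

The distance was about 3.2 in the first image and 3.7 in the second, so they moved 0.5 units further apart.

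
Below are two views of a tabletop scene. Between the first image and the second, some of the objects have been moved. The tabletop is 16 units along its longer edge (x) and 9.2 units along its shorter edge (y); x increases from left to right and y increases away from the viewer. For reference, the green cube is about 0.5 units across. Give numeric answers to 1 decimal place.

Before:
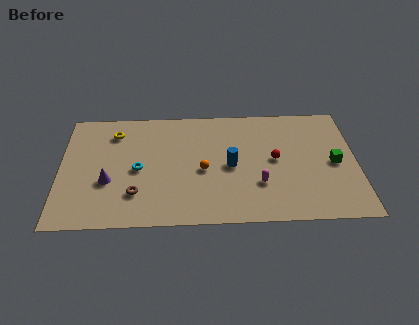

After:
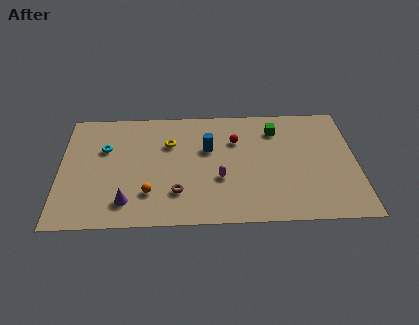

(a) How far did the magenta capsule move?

2.2

The magenta capsule was near (10.7, 2.9) before and (8.6, 3.4) after, so it travelled √(2.1² + 0.5²) ≈ 2.2 units.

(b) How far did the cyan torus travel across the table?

2.5

The cyan torus was near (4.2, 4.3) before and (2.4, 6.0) after, so it travelled √(1.8² + 1.7²) ≈ 2.5 units.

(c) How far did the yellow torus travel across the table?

3.2

From (2.9, 7.3) to (5.9, 6.3), the yellow torus covered √(3.0² + 1.0²) ≈ 3.2 units.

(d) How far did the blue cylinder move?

1.8

The blue cylinder was near (9.2, 4.4) before and (8.0, 5.8) after, so it travelled √(1.2² + 1.4²) ≈ 1.8 units.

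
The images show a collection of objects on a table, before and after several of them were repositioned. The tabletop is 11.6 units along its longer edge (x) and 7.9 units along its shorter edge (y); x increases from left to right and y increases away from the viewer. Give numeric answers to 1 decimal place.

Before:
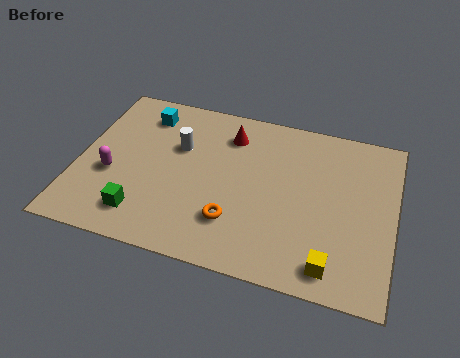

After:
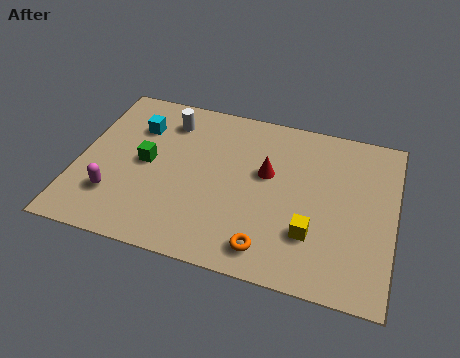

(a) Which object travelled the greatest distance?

the green cube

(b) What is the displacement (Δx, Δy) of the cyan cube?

(-0.2, -0.7)

From the two frames, the cyan cube sits at roughly (2.2, 6.4) before and (2.0, 5.7) after.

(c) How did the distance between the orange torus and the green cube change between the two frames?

+2.1

The distance was about 3.4 in the first image and 5.5 in the second, so they moved 2.1 units further apart.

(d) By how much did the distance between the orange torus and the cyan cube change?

+1.2

They were about 5.7 units apart before and 6.9 after — 1.2 units further apart.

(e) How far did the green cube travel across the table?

2.5

From (2.6, 1.5) to (2.5, 4.0), the green cube covered √(0.1² + 2.5²) ≈ 2.5 units.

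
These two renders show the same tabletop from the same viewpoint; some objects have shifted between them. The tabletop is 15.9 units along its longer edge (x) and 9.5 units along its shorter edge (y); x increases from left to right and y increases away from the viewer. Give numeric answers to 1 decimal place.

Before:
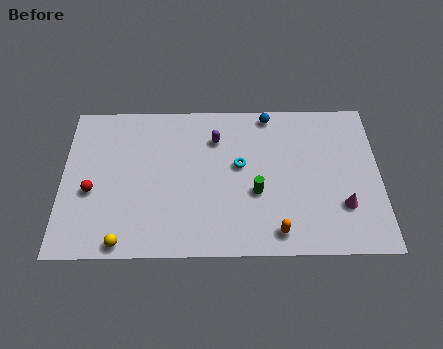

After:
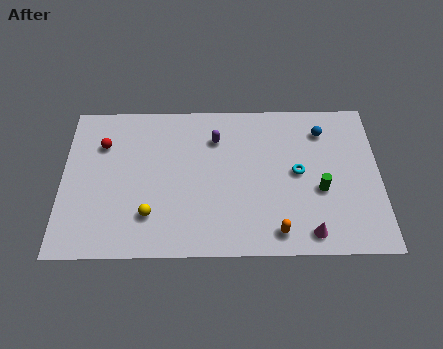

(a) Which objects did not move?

the orange capsule and the purple capsule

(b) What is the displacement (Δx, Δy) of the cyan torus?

(2.9, -0.5)

The cyan torus was at about (8.9, 5.4) and moved to about (11.8, 4.9).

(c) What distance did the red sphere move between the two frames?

2.9

The red sphere was near (1.5, 3.9) before and (2.0, 6.8) after, so it travelled √(0.5² + 2.9²) ≈ 2.9 units.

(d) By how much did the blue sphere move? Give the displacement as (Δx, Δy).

(2.7, -1.1)

From the two frames, the blue sphere sits at roughly (10.4, 8.6) before and (13.1, 7.5) after.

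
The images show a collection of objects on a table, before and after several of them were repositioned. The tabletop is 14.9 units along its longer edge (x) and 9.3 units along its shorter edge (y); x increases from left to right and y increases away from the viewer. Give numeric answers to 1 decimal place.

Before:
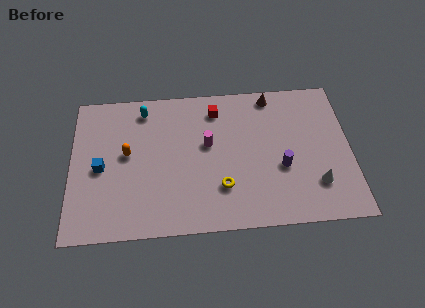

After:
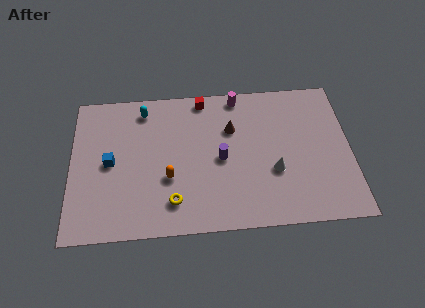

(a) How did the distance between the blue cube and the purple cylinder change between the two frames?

-3.7

The distance was about 9.6 in the first image and 5.9 in the second, so they moved 3.7 units closer together.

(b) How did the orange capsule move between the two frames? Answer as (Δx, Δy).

(2.2, -1.7)

The orange capsule started near (3.0, 5.1) and ended near (5.2, 3.4).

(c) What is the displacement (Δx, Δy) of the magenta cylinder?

(1.7, 3.0)

The magenta cylinder started near (7.3, 5.4) and ended near (9.0, 8.4).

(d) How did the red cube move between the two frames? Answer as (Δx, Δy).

(-0.7, 0.8)

From the two frames, the red cube sits at roughly (7.8, 7.6) before and (7.1, 8.4) after.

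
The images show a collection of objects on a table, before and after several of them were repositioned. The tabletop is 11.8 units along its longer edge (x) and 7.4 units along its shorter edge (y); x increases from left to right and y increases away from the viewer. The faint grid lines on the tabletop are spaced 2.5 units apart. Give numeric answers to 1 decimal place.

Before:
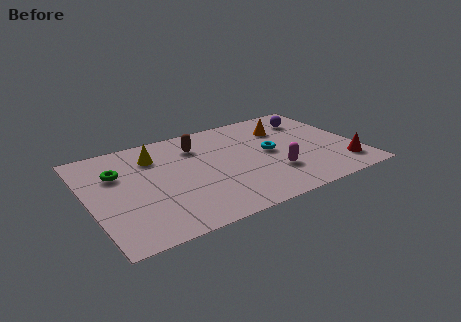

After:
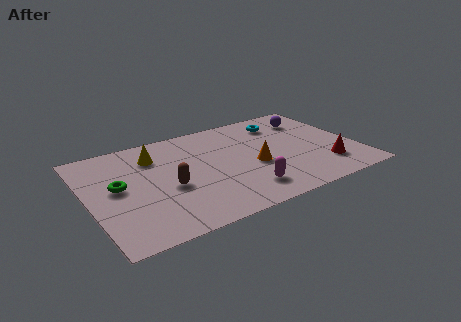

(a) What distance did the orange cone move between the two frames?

2.9

From (8.9, 5.4) to (7.2, 3.1), the orange cone covered √(1.7² + 2.3²) ≈ 2.9 units.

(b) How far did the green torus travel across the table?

1.0

The green torus was near (1.4, 5.0) before and (1.3, 4.0) after, so it travelled √(0.1² + 1.0²) ≈ 1.0 units.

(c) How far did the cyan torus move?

2.3

From (8.0, 3.8) to (8.9, 5.9), the cyan torus covered √(0.9² + 2.1²) ≈ 2.3 units.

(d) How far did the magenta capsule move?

1.6

The magenta capsule moved from about (7.9, 2.2) to (6.5, 1.5), a distance of √(1.4² + 0.7²) ≈ 1.6.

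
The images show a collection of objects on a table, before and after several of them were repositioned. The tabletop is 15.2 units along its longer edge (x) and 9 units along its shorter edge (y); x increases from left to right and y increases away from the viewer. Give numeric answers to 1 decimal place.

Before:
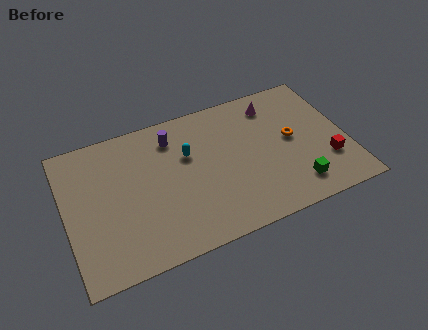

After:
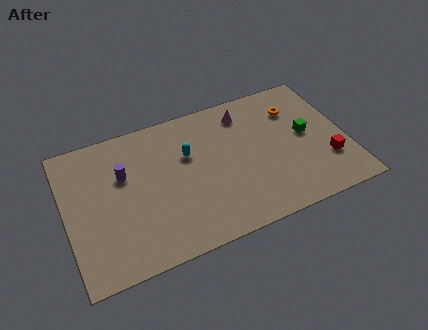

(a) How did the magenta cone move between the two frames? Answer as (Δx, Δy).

(-1.6, 0.0)

The magenta cone was at about (11.6, 7.4) and moved to about (10.0, 7.4).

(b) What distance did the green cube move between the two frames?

3.3

From (12.1, 1.7) to (13.1, 4.8), the green cube covered √(1.0² + 3.1²) ≈ 3.3 units.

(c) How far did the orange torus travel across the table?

1.9

From (12.3, 4.8) to (12.7, 6.7), the orange torus covered √(0.4² + 1.9²) ≈ 1.9 units.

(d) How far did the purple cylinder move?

3.1

The purple cylinder was near (6.0, 7.2) before and (3.2, 5.8) after, so it travelled √(2.8² + 1.4²) ≈ 3.1 units.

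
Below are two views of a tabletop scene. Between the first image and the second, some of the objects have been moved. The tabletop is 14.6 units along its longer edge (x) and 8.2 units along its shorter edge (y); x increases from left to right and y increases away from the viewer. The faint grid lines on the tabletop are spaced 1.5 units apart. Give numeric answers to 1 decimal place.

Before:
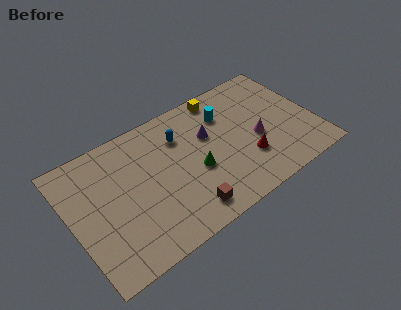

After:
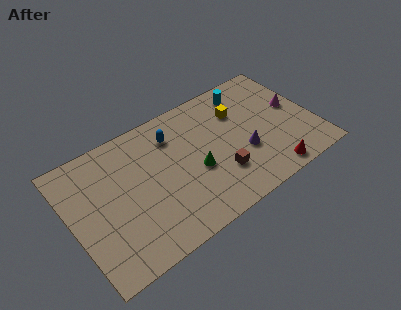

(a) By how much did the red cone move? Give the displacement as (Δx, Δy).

(1.1, -1.6)

The red cone started near (10.3, 2.5) and ended near (11.4, 0.9).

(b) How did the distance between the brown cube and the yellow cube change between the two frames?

-3.0

Before: roughly 6.8 units apart; after: 3.8. That's 3.0 units closer together.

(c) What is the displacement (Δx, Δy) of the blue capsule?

(-0.4, 0.3)

The blue capsule was at about (6.8, 6.0) and moved to about (6.4, 6.3).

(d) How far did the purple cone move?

2.8

The purple cone moved from about (8.4, 5.2) to (10.2, 3.0), a distance of √(1.8² + 2.2²) ≈ 2.8.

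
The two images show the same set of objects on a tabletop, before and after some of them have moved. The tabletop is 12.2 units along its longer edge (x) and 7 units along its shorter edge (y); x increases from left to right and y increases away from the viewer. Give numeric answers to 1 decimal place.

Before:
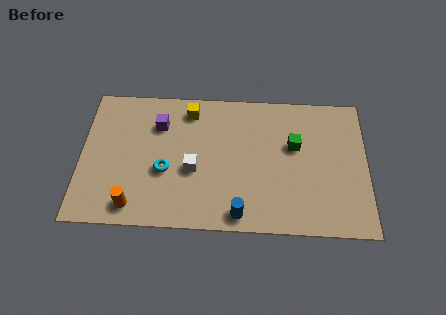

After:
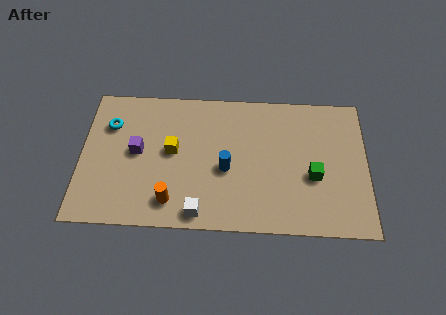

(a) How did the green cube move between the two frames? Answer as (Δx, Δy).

(0.8, -1.5)

The green cube was at about (9.1, 4.3) and moved to about (9.9, 2.8).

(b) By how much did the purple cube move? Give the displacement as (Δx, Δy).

(-0.9, -1.4)

From the two frames, the purple cube sits at roughly (3.3, 5.1) before and (2.4, 3.7) after.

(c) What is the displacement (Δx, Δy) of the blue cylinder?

(-0.6, 2.2)

The blue cylinder started near (6.8, 0.8) and ended near (6.2, 3.0).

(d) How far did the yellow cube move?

2.2

The yellow cube was near (4.6, 5.9) before and (3.9, 3.8) after, so it travelled √(0.7² + 2.1²) ≈ 2.2 units.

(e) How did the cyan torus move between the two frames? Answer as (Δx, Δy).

(-2.4, 2.2)

The cyan torus started near (3.6, 2.8) and ended near (1.2, 5.0).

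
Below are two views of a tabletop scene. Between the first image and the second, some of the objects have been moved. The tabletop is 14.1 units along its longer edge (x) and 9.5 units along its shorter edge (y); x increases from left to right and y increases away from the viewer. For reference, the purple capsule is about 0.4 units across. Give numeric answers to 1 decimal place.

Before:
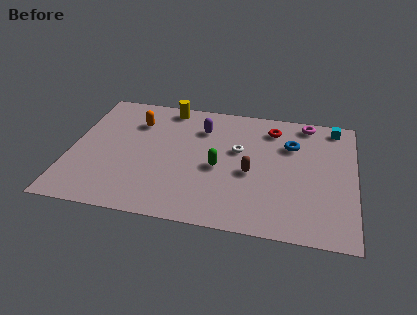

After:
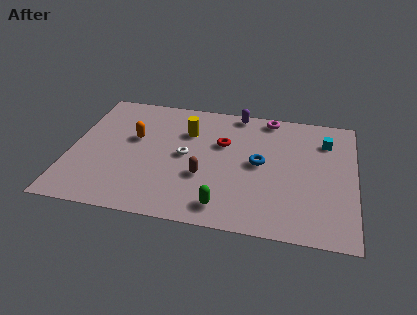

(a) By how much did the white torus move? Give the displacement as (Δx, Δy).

(-2.6, -0.9)

The white torus was at about (8.3, 5.7) and moved to about (5.7, 4.8).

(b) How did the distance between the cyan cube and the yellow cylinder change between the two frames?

-1.5

The distance was about 8.4 in the first image and 6.9 in the second, so they moved 1.5 units closer together.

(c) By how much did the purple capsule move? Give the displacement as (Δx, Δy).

(1.7, 1.6)

The purple capsule started near (6.4, 7.1) and ended near (8.1, 8.7).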